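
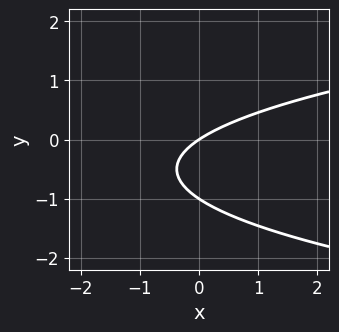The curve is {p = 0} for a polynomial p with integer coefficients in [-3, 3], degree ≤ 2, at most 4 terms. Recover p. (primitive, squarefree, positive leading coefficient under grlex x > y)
3*y^2 - 2*x + 3*y

(a) Degree: no degree-1 curve has this shape, so deg p = 2.
(b) Observable constraints: the y-axis gridline crossings are at y ∈ {-1, 0}; it crosses the x-axis at the gridline x = 0.
(c) Matching integer coefficients to the picture gives p.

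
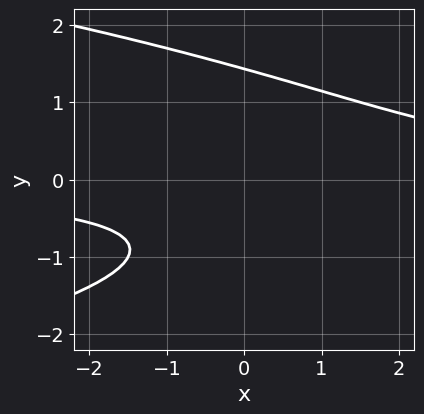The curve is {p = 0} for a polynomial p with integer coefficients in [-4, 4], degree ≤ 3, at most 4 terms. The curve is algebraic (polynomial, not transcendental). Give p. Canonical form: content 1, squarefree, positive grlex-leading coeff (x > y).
The degree is 3 — a generic line meets the curve in up to 3 points.
From the axis intercepts and sections: it misses every integer gridline on the x-axis.
Solving for integer coefficients yields p as stated.

2*y^3 + 2*x*y - 2*y - 3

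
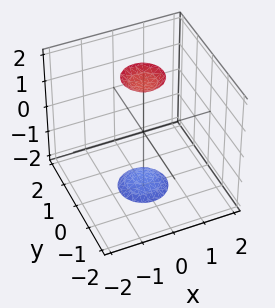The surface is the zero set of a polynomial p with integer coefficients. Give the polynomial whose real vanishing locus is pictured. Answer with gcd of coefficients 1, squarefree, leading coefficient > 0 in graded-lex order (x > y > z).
3*x^2 + 3*y^2 - z^2 + 3

(a) The picture has 2 separate pieces. Treating them together as one polynomial.
(b) deg p = 2. Two separate bowl-shaped sheets opening away from each other; a quadric.
(c) Symmetries: rotational symmetry about the z-axis ⇒ p depends on x, y only through x² + y²; mirror symmetry z ↦ −z ⇒ only even powers of z.
(d) Observable constraints: the surface avoids every integer x-axis point in the box; a circular section at z = 2 has radius between 0 and 1; no y-intercept at any integer in the box.
(e) Matching integer coefficients to the picture gives p.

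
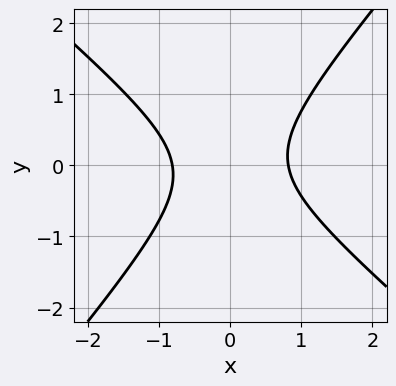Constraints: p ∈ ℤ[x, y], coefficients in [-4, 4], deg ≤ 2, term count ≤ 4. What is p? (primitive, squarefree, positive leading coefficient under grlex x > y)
First, degree: a generic line meets the curve in up to 2 points, so deg p = 2.
Then, against the integer gridlines: the curve avoids every integer y-axis point in the box.
Finally, fitting integer coefficients to these (and the overall shape) gives p.

3*x^2 + x*y - 3*y^2 - 2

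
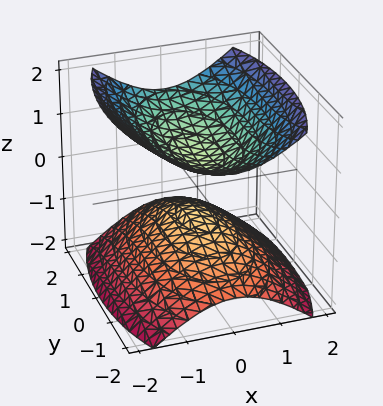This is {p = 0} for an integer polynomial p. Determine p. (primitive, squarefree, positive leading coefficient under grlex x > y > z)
First, I count 2 distinct pieces.
Next, deg p = 2.
Then, symmetries: it's symmetric under y → −y, forcing even powers of y; mirror symmetry z ↦ −z ⇒ only even powers of z; the x ↦ −x reflection is a symmetry, so x appears only in even powers.
Then, against the integer gridlines: the surface avoids every integer x-axis point in the box; no y-intercept at any integer in the box.
Finally, putting this together gives p.

3*x^2 + y^2 - 3*z^2 + 1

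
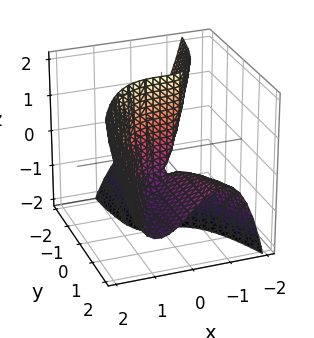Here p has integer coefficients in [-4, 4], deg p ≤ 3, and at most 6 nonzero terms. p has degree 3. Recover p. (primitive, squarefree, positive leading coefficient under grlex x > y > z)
3*x^3 - 3*x*y - 3*y*z - 2*y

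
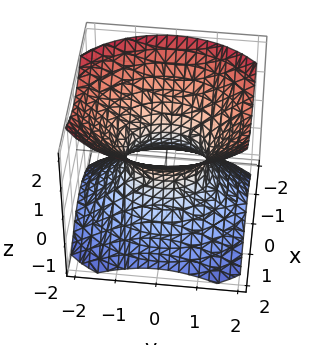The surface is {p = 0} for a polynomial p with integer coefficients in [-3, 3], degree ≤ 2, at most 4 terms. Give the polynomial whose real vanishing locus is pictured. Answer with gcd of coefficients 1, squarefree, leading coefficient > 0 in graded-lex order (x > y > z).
The degree is 2 — an hourglass — one-sheet hyperboloid; a quadric.
Symmetries: mirror symmetry z ↦ −z ⇒ only even powers of z; mirror symmetry x ↦ −x ⇒ only even powers of x; it's symmetric under y → −y, forcing even powers of y.
Checking where it meets the axes: it misses every integer gridline on the z-axis; among the integer gridlines, it crosses the y-axis at y ∈ {-1, 1}.
Assembling these constraints gives the stated polynomial.

3*x^2 + 2*y^2 - 3*z^2 - 2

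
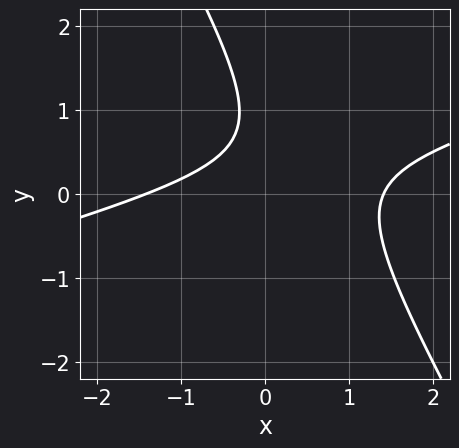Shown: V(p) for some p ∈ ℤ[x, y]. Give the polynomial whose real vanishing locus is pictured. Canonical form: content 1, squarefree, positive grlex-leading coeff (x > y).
Degree: a generic line meets the curve in up to 2 points, so deg p = 2.
Observable constraints: no y-intercept at any integer in the box.
The integer polynomial consistent with all of this is the stated p.

x^2 - 3*x*y - 2*y^2 + 3*y - 2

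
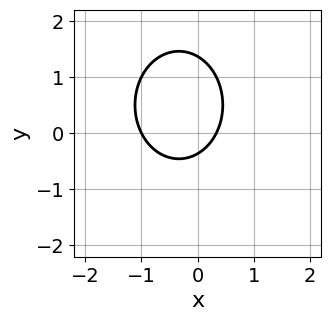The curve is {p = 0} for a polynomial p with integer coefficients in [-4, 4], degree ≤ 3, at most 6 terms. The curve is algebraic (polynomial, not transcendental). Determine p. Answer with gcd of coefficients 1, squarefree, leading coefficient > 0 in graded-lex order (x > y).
First, the degree is 2 — the shape is more complex than any degree-1 curve.
Next, from the axis intercepts and sections: it crosses the x-axis at the gridline x = -1.
Finally, solving for integer coefficients yields p as stated.

3*x^2 + 2*y^2 + 2*x - 2*y - 1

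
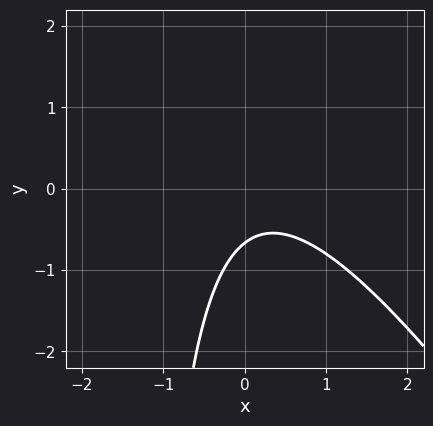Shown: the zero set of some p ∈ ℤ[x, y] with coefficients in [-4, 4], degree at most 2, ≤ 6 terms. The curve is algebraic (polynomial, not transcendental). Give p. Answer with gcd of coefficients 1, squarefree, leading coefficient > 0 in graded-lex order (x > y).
The degree is 2 — a generic line meets the curve in up to 2 points.
From the axis intercepts and sections: it misses every integer gridline on the x-axis.
Matching integer coefficients to the picture gives p.

3*x^2 + 2*x*y - x + 3*y + 2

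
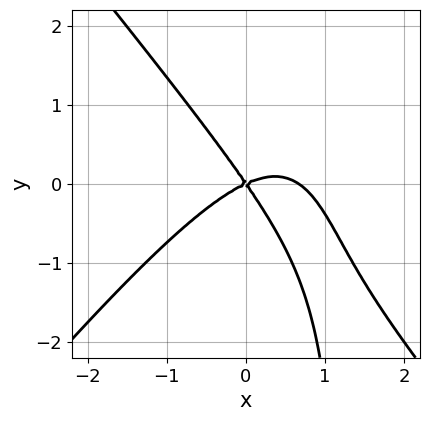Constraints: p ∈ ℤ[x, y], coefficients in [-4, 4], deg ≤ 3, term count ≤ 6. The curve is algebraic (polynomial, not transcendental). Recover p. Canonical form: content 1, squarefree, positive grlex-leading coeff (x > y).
1. Degree: the shape is more complex than any degree-2 curve, so deg p = 3.
2. Against the integer gridlines: it crosses the x-axis at the gridline x = 0; it crosses the y-axis at the gridline y = 0.
3. Fitting integer coefficients to these (and the overall shape) gives p.

3*x^3 - 2*x*y^2 - 2*x^2 + 3*x*y + 3*y^2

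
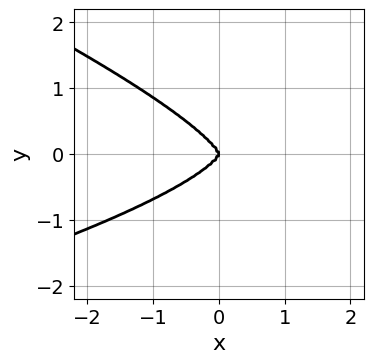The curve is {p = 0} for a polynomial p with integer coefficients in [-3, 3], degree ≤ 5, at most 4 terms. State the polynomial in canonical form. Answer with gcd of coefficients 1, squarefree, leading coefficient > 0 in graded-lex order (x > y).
x*y^3 + 3*y^4 + x^3

First, degree: the shape is more complex than any degree-3 curve, so deg p = 4.
Then, from the visible intercepts: one y-axis crossing is at y = 0; it meets the x-axis at x = 0 (among the integer gridlines).
Finally, fitting integer coefficients to these (and the overall shape) gives p.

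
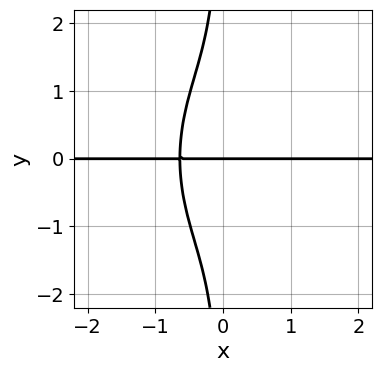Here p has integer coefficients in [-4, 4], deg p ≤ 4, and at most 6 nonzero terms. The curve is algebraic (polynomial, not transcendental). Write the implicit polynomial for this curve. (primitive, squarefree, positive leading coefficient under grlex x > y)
The degree is 4 — no degree-3 curve has this shape.
Observable constraints: every point of the x-axis in the box is on the curve; one y-axis crossing is at y = 0.
Fitting integer coefficients to these (and the overall shape) gives p.

3*x^3*y + 2*x*y^3 - 3*x^2*y + 2*y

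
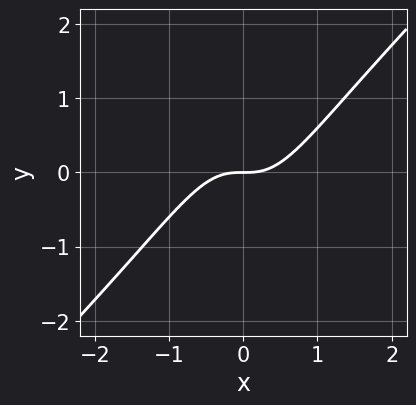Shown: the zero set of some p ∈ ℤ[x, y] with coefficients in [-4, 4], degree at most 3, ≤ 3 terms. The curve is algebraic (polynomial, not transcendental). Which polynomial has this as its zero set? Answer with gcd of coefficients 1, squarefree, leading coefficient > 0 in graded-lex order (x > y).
3*x^3 - 3*x^2*y - 2*y

1. Degree: a generic line meets the curve in up to 3 points, so deg p = 3.
2. Against the integer gridlines: it crosses the y-axis at the gridline y = 0; one x-axis crossing is at x = 0.
3. These observations pin down the coefficients.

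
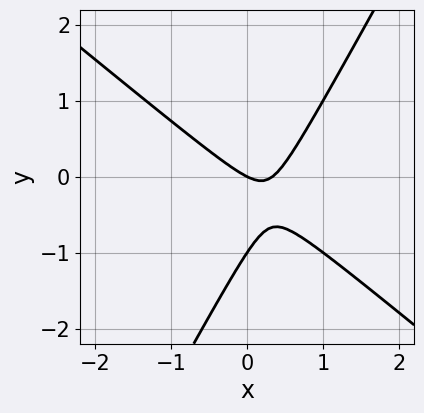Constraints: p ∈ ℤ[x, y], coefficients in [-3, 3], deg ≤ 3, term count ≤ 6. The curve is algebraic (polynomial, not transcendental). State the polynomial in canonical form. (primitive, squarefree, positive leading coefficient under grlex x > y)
(a) Degree: the shape is more complex than any degree-1 curve, so deg p = 2.
(b) From the axis intercepts and sections: among the integer gridlines, it crosses the y-axis at y ∈ {-1, 0}; it meets the x-axis at x = 0 (among the integer gridlines).
(c) Matching integer coefficients to the picture gives p.

3*x^2 + 2*x*y - 2*y^2 - x - 2*y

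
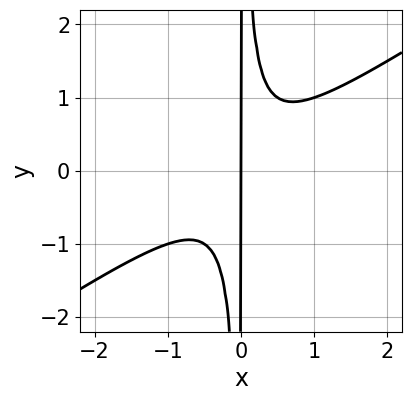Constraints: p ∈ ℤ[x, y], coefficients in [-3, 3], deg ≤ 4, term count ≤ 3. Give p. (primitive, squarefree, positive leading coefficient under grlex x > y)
2*x^3 - 3*x^2*y + x

(a) Degree: a generic line meets the curve in up to 3 points, so deg p = 3.
(b) From the visible intercepts: the visible y-axis segment lies entirely on the curve; it meets the x-axis at x = 0 (among the integer gridlines).
(c) These observations pin down the coefficients.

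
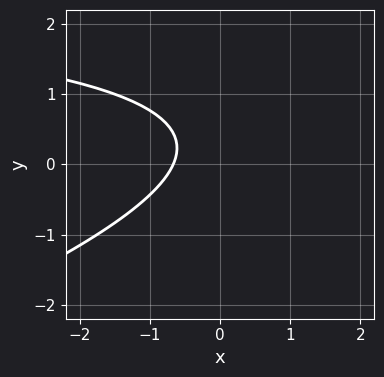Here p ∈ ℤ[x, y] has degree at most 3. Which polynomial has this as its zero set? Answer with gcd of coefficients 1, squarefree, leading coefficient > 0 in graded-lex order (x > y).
First, degree: no degree-1 curve has this shape, so deg p = 2.
Next, against the integer gridlines: no y-intercept at any integer in the box.
Finally, solving for integer coefficients yields p as stated.

x*y - 3*y^2 - 3*x + 2*y - 2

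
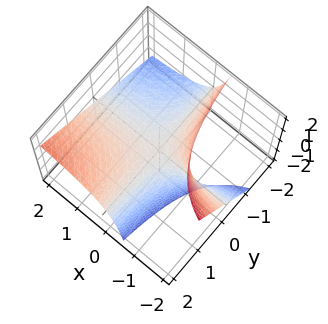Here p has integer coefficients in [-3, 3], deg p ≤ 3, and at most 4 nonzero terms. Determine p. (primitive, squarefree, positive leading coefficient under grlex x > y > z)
1. Degree: the shape is more complex than any degree-1 surface, so deg p = 2.
2. Checking where it meets the axes: every point of the y-axis in the box is on the surface; it crosses the z-axis at the gridline z = 0; the visible x-axis segment lies entirely on the surface.
3. These observations pin down the coefficients.

x*y - x*z - z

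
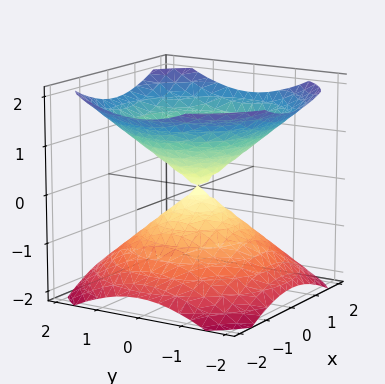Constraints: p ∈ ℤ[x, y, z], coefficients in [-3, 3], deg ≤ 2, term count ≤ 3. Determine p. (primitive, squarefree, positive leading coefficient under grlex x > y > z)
First, I count 2 distinct pieces.
Then, the degree is 2 — two nappes meeting at a single point; a quadric.
Then, symmetries: mirror symmetry z ↦ −z ⇒ only even powers of z; rotational symmetry about the z-axis ⇒ p depends on x, y only through x² + y².
Then, reading off the gridlines: it meets the z-axis at z = 0 (among the integer gridlines); one x-axis crossing is at x = 0; a circular section at z = -1 has radius between 1 and 2.
Finally, the integer polynomial consistent with all of this is the stated p.

2*x^2 + 2*y^2 - 3*z^2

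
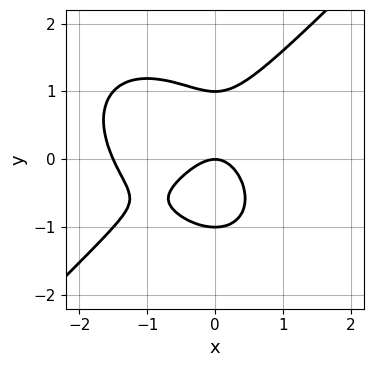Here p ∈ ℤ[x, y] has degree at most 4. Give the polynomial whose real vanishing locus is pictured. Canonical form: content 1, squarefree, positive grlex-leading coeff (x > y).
2*x^3 - 2*y^3 + 3*x^2 + 2*y

The degree is 3 — the shape is more complex than any degree-2 curve.
Against the integer gridlines: among the integer gridlines, it crosses the y-axis at y ∈ {-1, 0, 1}; it crosses the x-axis at the gridline x = 0.
These observations pin down the coefficients.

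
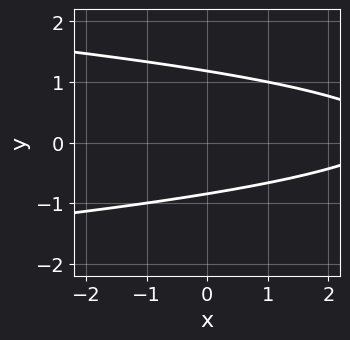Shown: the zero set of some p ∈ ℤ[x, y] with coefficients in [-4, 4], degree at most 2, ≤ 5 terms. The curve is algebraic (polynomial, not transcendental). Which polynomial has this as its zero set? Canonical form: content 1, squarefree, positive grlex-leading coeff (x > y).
1. The degree is 2 — the shape is more complex than any degree-1 curve.
2. Against the integer gridlines: no x-intercept at any integer in the box.
3. These observations pin down the coefficients.

3*y^2 + x - y - 3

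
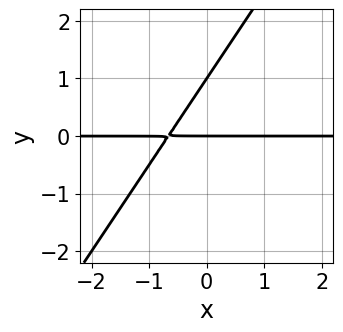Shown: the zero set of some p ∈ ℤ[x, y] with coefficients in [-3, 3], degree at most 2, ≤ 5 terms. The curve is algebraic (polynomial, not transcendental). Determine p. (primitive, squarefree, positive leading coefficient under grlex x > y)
3*x*y - 2*y^2 + 2*y

Degree: no degree-1 curve has this shape, so deg p = 2.
Reading off the gridlines: the y-axis gridline crossings are at y ∈ {0, 1}; the visible x-axis segment lies entirely on the curve.
Assembling these constraints gives the stated polynomial.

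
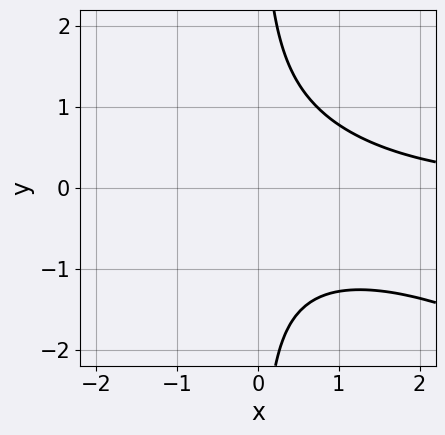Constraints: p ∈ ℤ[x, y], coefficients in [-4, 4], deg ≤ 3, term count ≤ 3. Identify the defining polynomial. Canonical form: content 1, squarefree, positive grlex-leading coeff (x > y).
1. deg p = 3. No degree-2 curve has this shape.
2. From the visible intercepts: it misses every integer gridline on the y-axis; the curve avoids every integer x-axis point in the box.
3. Fitting integer coefficients to these (and the overall shape) gives p.

x^2*y + 2*x*y^2 - 2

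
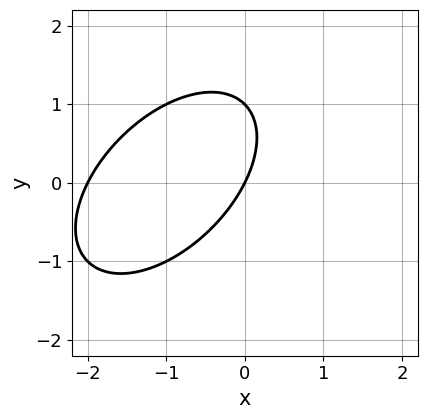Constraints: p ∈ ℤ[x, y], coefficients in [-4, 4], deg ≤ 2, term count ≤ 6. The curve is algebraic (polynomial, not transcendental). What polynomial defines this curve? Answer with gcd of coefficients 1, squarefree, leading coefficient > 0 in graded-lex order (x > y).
Degree: the shape is more complex than any degree-1 curve, so deg p = 2.
Observable constraints: the x-axis gridline crossings are at x ∈ {-2, 0}; among the integer gridlines, it crosses the y-axis at y ∈ {0, 1}.
The integer polynomial consistent with all of this is the stated p.

x^2 - x*y + y^2 + 2*x - y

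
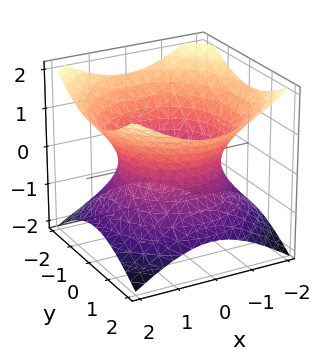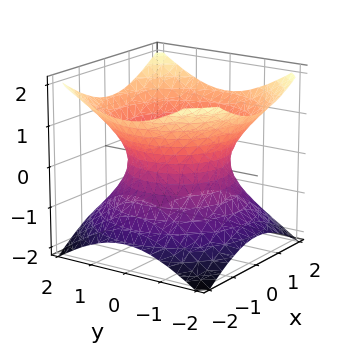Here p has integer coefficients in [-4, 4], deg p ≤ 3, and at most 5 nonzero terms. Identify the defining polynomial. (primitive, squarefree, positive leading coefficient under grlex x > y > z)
2*x^2 + 2*y^2 - 3*z^2 - 3

(a) deg p = 2. One connected sheet with a waist; a quadric.
(b) Symmetries: the z-axis is an axis of rotation, so x and y enter only as x² + y²; it's symmetric under z → −z, forcing even powers of z.
(c) From the axis intercepts and sections: it misses every integer gridline on the z-axis; a circular section at z = -1 has radius between 1 and 2.
(d) These observations pin down the coefficients.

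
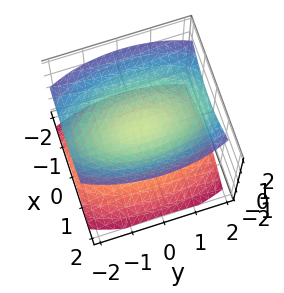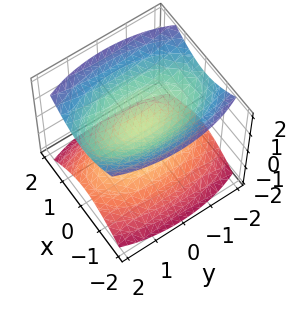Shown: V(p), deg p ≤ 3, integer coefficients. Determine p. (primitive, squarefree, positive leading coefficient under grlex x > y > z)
3*x^2 + y^2 - 3*z^2 + 1

First, I count 2 distinct pieces. Treating them together as one polynomial.
Then, degree: two sheets facing apart; a quadric, so deg p = 2.
Then, symmetries: the x ↦ −x reflection is a symmetry, so x appears only in even powers; mirror symmetry z ↦ −z ⇒ only even powers of z; the y ↦ −y reflection is a symmetry, so y appears only in even powers.
Then, observable constraints: it misses every integer gridline on the y-axis; the surface avoids every integer x-axis point in the box.
Finally, together with the visible shape, these determine p as stated.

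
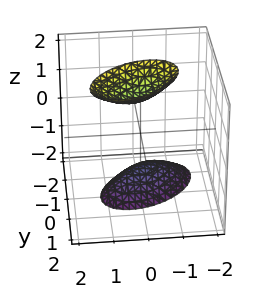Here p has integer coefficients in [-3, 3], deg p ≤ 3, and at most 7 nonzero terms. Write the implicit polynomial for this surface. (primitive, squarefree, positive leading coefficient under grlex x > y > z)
1. The picture has 2 separate pieces. Treating them together as one polynomial.
2. deg p = 2. The shape is more complex than any degree-1 surface.
3. Reading off the gridlines: no y-intercept at any integer in the box; it misses every integer gridline on the x-axis.
4. The integer polynomial consistent with all of this is the stated p.

2*x^2 - 2*x*y + 3*y^2 - y*z - z^2 + 2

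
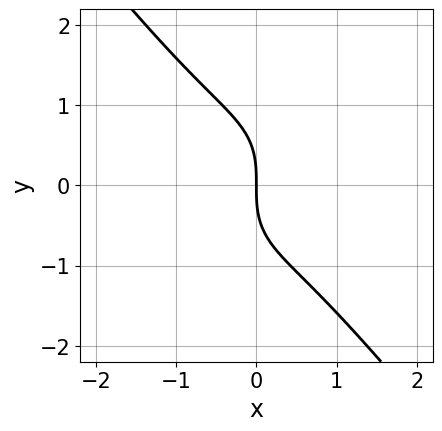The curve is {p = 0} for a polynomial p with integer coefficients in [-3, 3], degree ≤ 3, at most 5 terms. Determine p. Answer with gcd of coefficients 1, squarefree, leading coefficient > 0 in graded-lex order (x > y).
2*x^3 + y^3 + 2*x

First, degree: no degree-2 curve has this shape, so deg p = 3.
Then, from the visible intercepts: one x-axis crossing is at x = 0; it meets the y-axis at y = 0 (among the integer gridlines).
Finally, putting this together gives p.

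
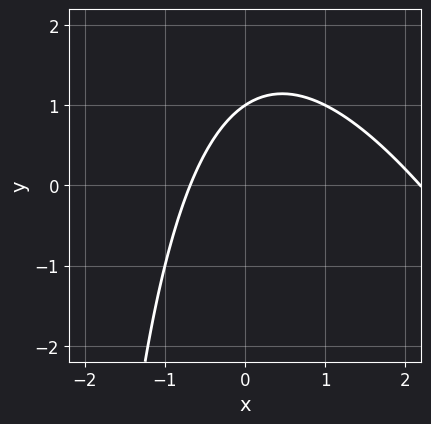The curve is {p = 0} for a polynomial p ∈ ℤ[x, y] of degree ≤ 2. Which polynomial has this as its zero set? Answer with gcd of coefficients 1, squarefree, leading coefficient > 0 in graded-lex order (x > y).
(a) The degree is 2 — no degree-1 curve has this shape.
(b) Observable constraints: it meets the y-axis at y = 1 (among the integer gridlines).
(c) The integer polynomial consistent with all of this is the stated p.

2*x^2 + x*y - 3*x + 3*y - 3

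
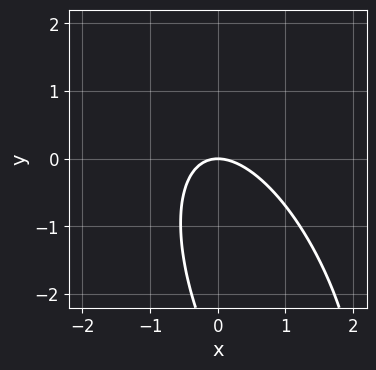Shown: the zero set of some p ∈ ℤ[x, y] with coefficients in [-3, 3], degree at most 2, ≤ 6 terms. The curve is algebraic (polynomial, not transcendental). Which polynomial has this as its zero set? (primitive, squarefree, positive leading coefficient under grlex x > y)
3*x^2 + 2*x*y + y^2 + 3*y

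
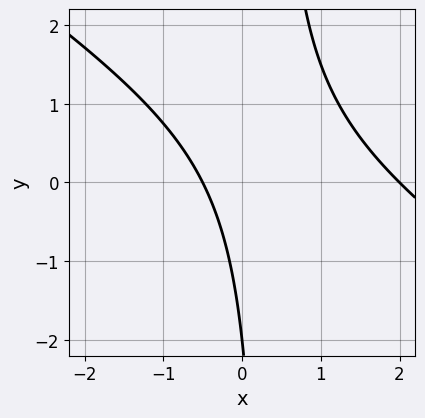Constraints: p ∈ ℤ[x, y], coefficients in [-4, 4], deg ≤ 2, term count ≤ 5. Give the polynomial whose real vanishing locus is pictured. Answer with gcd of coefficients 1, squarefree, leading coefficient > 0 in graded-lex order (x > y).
2*x^2 + 3*x*y - 3*x - y - 2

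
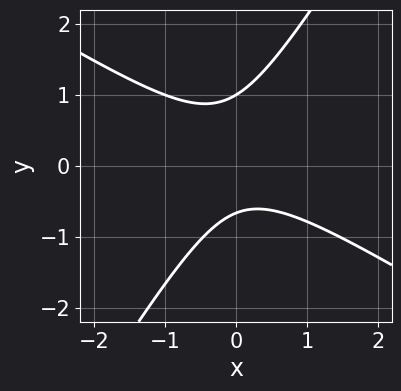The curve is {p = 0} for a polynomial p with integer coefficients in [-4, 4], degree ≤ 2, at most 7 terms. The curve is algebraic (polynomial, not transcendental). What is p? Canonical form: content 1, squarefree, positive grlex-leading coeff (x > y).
3*x^2 + 3*x*y - 3*y^2 + y + 2

(a) deg p = 2. A generic line meets the curve in up to 2 points.
(b) From the visible intercepts: one y-axis crossing is at y = 1; the curve avoids every integer x-axis point in the box.
(c) These observations pin down the coefficients.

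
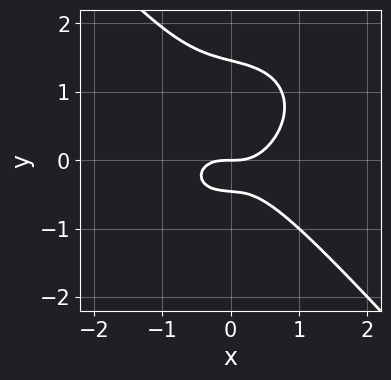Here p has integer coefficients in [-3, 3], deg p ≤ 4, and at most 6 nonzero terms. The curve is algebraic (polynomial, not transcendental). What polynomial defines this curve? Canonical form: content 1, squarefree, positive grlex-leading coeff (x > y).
First, degree: a generic line meets the curve in up to 3 points, so deg p = 3.
Next, from the axis intercepts and sections: it crosses the y-axis at the gridline y = 0; one x-axis crossing is at x = 0.
Finally, solving for integer coefficients yields p as stated.

3*x^3 + x*y^2 + 3*y^3 - 3*y^2 - 2*y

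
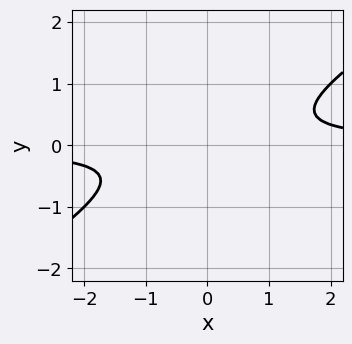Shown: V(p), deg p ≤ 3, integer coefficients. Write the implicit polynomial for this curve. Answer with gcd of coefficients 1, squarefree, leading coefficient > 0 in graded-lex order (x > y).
First, the degree is 2 — no degree-1 curve has this shape.
Then, against the integer gridlines: it misses every integer gridline on the y-axis; no x-intercept at any integer in the box.
Finally, solving for integer coefficients yields p as stated.

2*x*y - 3*y^2 - 1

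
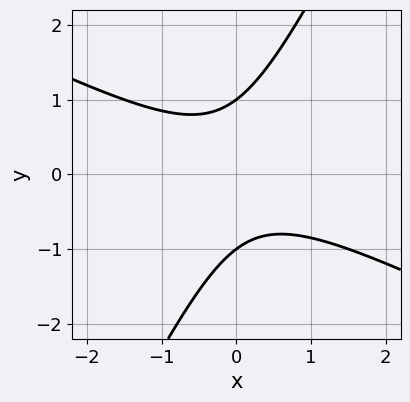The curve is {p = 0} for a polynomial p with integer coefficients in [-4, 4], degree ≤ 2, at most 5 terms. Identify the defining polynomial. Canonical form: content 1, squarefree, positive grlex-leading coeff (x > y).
2*x^2 + 3*x*y - 2*y^2 + 2

1. The degree is 2 — no degree-1 curve has this shape.
2. Observable constraints: no x-intercept at any integer in the box; among the integer gridlines, it crosses the y-axis at y ∈ {-1, 1}.
3. Assembling these constraints gives the stated polynomial.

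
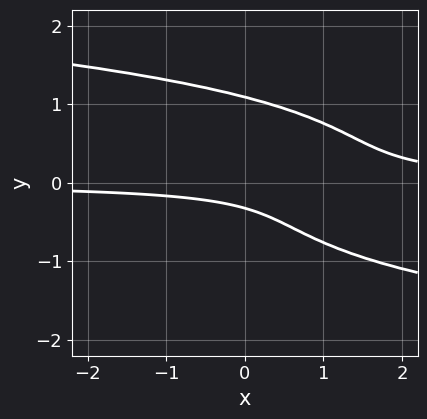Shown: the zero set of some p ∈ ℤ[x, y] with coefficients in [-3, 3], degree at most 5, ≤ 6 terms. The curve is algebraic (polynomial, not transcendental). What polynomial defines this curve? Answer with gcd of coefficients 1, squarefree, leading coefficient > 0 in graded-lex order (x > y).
First, degree: the shape is more complex than any degree-3 curve, so deg p = 4.
Then, from the visible intercepts: the curve avoids every integer x-axis point in the box.
Finally, matching integer coefficients to the picture gives p.

3*y^4 + 3*x*y - 3*y - 1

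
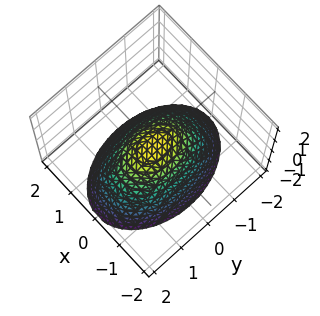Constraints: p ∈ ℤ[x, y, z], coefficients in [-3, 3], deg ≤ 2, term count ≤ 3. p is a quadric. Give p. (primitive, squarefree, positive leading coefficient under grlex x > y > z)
2*x^2 + y^2 + 2*z

deg p = 2. A single bowl opening along one axis; a quadric.
Symmetries: the y ↦ −y reflection is a symmetry, so y appears only in even powers; mirror symmetry x ↦ −x ⇒ only even powers of x.
Observable constraints: it crosses the z-axis at the gridline z = 0; one x-axis crossing is at x = 0.
Matching integer coefficients to the picture gives p.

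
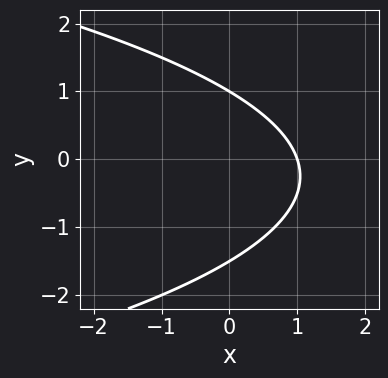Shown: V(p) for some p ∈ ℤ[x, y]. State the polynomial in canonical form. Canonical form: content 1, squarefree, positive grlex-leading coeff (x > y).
1. The degree is 2 — a generic line meets the curve in up to 2 points.
2. From the axis intercepts and sections: it crosses the y-axis at the gridline y = 1; one x-axis crossing is at x = 1.
3. Putting this together gives p.

2*y^2 + 3*x + y - 3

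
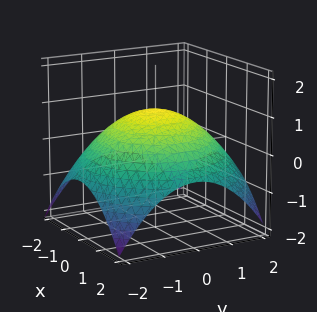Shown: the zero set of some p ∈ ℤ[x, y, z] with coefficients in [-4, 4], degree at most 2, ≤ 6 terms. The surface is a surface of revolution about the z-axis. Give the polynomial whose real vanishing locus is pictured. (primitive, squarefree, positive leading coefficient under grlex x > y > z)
x^2 + y^2 + 3*z - 3

1. The degree is 2 — no degree-1 surface has this shape.
2. By symmetry, the surface is invariant under rotation about z: p = q(x² + y², z).
3. Against the integer gridlines: one z-axis crossing is at z = 1; a circular section at z = 0 has radius between 1 and 2.
4. These observations pin down the coefficients.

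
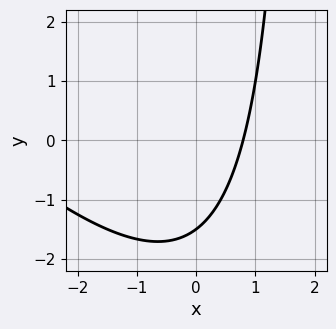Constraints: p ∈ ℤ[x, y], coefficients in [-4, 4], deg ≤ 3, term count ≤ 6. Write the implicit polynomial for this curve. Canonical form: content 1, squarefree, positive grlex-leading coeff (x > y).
x^2 + x*y + 3*x - 2*y - 3

Degree: the shape is more complex than any degree-1 curve, so deg p = 2.
Matching integer coefficients to the picture gives p.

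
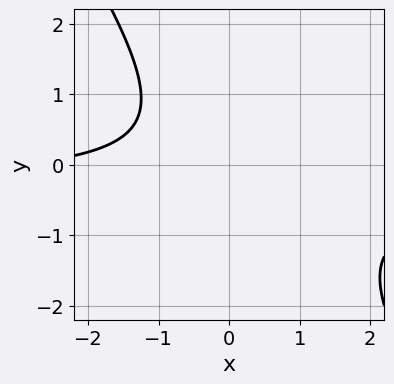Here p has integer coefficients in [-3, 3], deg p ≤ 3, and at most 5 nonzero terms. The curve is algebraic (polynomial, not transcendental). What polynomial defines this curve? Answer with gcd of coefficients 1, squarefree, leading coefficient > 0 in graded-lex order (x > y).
3*x*y + 2*y^2 + x + 3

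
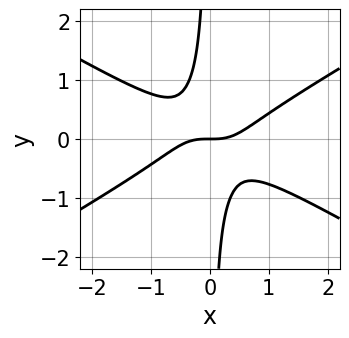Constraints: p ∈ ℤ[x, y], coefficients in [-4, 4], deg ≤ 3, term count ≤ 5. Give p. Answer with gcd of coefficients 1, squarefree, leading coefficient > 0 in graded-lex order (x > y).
(a) Degree: the shape is more complex than any degree-2 curve, so deg p = 3.
(b) Checking where it meets the axes: it crosses the y-axis at the gridline y = 0; one x-axis crossing is at x = 0.
(c) These observations pin down the coefficients.

x^3 - 3*x*y^2 - y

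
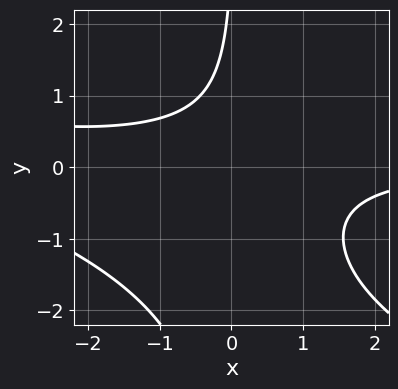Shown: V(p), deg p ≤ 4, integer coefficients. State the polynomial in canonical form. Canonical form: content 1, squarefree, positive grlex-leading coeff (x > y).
x^2*y + 2*x*y^2 + 3*x*y - y + 3

The degree is 3 — a generic line meets the curve in up to 3 points.
Reading off the gridlines: no y-intercept at any integer in the box; it misses every integer gridline on the x-axis.
Matching integer coefficients to the picture gives p.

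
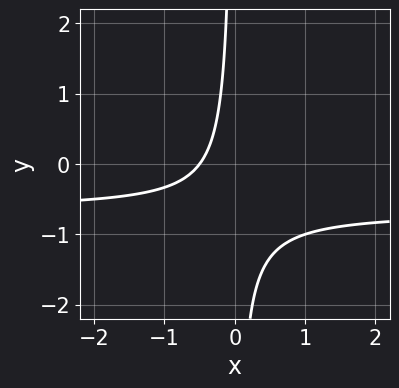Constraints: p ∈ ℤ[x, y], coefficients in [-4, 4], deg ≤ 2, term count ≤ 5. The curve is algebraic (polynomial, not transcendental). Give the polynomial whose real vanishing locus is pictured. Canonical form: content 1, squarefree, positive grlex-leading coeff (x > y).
3*x*y + 2*x + 1

The degree is 2 — no degree-1 curve has this shape.
Checking where it meets the axes: it misses every integer gridline on the y-axis.
The integer polynomial consistent with all of this is the stated p.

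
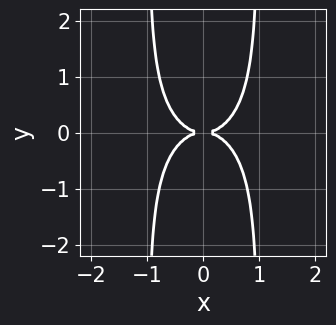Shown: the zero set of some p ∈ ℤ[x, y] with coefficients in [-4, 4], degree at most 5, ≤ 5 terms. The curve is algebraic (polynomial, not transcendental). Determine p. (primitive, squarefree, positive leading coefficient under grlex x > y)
(a) Degree: a generic line meets the curve in up to 4 points, so deg p = 4.
(b) Symmetries: it's symmetric under y → −y, forcing even powers of y; mirror symmetry x ↦ −x ⇒ only even powers of x.
(c) From the visible intercepts: it meets the y-axis at y = 0 (among the integer gridlines); one x-axis crossing is at x = 0.
(d) These observations pin down the coefficients.

x^4 + x^2*y^2 - y^2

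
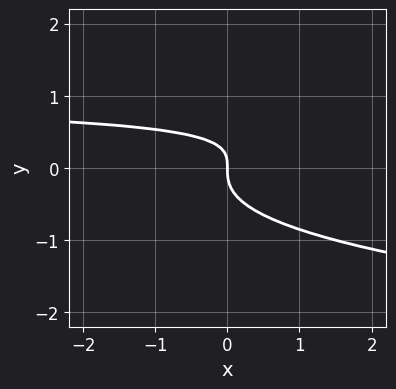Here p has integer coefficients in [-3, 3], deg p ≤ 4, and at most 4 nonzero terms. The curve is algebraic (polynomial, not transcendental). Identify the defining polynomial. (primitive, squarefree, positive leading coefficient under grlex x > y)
1. The degree is 3 — a generic line meets the curve in up to 3 points.
2. Against the integer gridlines: it crosses the y-axis at the gridline y = 0; it crosses the x-axis at the gridline x = 0.
3. Fitting integer coefficients to these (and the overall shape) gives p.

3*y^3 - x*y + x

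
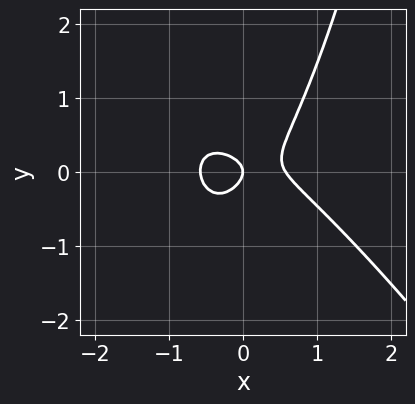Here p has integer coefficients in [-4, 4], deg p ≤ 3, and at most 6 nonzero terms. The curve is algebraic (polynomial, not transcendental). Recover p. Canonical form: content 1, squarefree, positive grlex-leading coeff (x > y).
3*x^3 + 2*x^2*y + x*y - 3*y^2 - x

Degree: no degree-2 curve has this shape, so deg p = 3.
Reading off the gridlines: it crosses the y-axis at the gridline y = 0; one x-axis crossing is at x = 0.
Solving for integer coefficients yields p as stated.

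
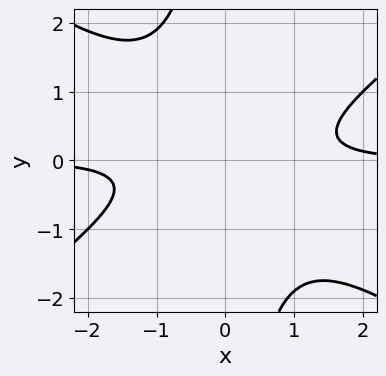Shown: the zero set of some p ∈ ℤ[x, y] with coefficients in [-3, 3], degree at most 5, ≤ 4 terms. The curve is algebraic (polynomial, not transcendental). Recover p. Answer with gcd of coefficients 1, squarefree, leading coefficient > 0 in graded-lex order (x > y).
x^3*y - 2*x*y^3 - 3*y^2 - 1

First, deg p = 4. The shape is more complex than any degree-3 curve.
Then, against the integer gridlines: no x-intercept at any integer in the box; the curve avoids every integer y-axis point in the box.
Finally, solving for integer coefficients yields p as stated.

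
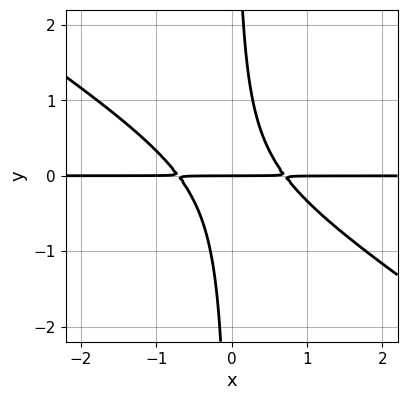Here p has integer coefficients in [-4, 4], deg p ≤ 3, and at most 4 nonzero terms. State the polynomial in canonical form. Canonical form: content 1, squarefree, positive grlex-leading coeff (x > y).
First, deg p = 3. The shape is more complex than any degree-2 curve.
Next, observable constraints: it crosses the y-axis at the gridline y = 0; every point of the x-axis in the box is on the curve.
Finally, fitting integer coefficients to these (and the overall shape) gives p.

2*x^2*y + 3*x*y^2 - y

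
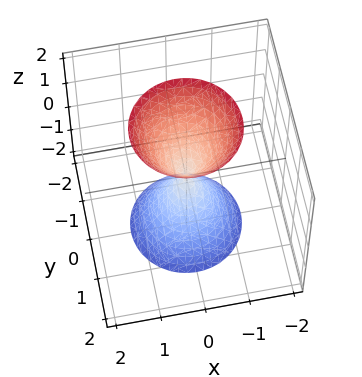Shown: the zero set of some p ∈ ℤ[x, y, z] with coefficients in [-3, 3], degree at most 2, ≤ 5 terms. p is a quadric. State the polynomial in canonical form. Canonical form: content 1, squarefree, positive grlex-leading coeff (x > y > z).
1. I count 2 distinct pieces. They look like related sheets of one shape, so recover p as a whole.
2. The degree is 2 — two nappes meeting at a single point; a quadric.
3. Symmetries: the z ↦ −z reflection is a symmetry, so z appears only in even powers; the surface is invariant under rotation about z: p = q(x² + y², z).
4. From the visible intercepts: one y-axis crossing is at y = 0; it crosses the x-axis at the gridline x = 0; a circular section at z = 2 has radius between 1 and 2; it crosses the z-axis at the gridline z = 0.
5. Together with the visible shape, these determine p as stated.

3*x^2 + 3*y^2 - z^2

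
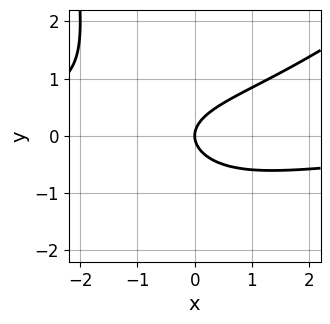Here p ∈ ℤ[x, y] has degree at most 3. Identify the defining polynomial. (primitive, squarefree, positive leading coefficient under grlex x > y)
First, degree: the shape is more complex than any degree-2 curve, so deg p = 3.
Then, reading off the gridlines: it crosses the x-axis at the gridline x = 0; it meets the y-axis at y = 0 (among the integer gridlines).
Finally, together with the visible shape, these determine p as stated.

x^2*y - x*y^2 - 3*y^2 + 2*x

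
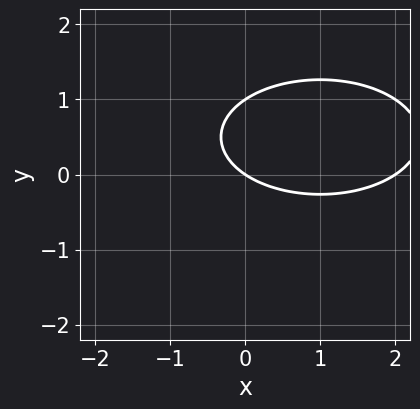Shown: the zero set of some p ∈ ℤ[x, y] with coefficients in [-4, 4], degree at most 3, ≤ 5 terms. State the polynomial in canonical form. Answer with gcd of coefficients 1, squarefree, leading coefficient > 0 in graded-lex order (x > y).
deg p = 2. A generic line meets the curve in up to 2 points.
Checking where it meets the axes: the y-axis gridline crossings are at y ∈ {0, 1}; the x-axis gridline crossings are at x ∈ {0, 2}.
These observations pin down the coefficients.

x^2 + 3*y^2 - 2*x - 3*y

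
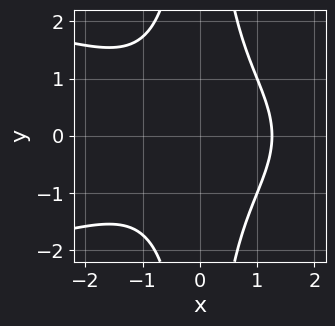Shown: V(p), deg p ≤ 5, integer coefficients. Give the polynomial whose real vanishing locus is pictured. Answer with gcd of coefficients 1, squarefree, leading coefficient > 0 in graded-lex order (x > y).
deg p = 4. A generic line meets the curve in up to 4 points.
Symmetries: mirror symmetry y ↦ −y ⇒ only even powers of y.
Observable constraints: no y-intercept at any integer in the box.
Fitting integer coefficients to these (and the overall shape) gives p.

x^2*y^2 + x^3 - 2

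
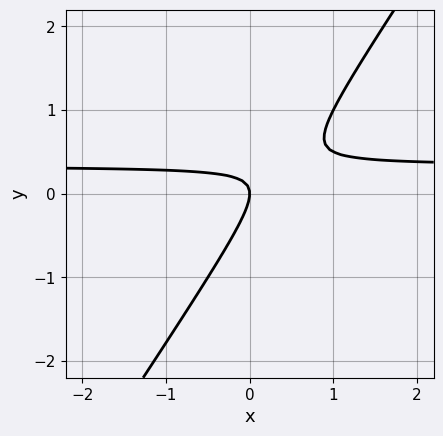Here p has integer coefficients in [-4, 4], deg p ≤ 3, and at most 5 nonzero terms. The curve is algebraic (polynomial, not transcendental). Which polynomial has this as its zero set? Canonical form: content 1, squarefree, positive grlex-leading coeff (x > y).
1. deg p = 2. A generic line meets the curve in up to 2 points.
2. From the visible intercepts: it meets the x-axis at x = 0 (among the integer gridlines); it crosses the y-axis at the gridline y = 0.
3. These observations pin down the coefficients.

3*x*y - 2*y^2 - x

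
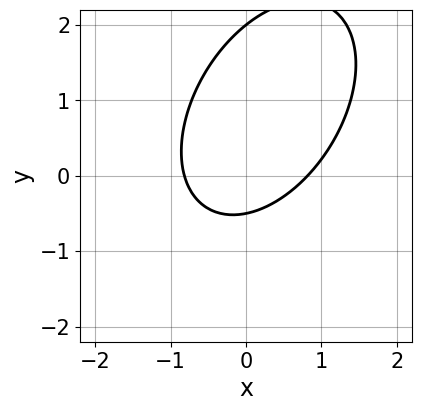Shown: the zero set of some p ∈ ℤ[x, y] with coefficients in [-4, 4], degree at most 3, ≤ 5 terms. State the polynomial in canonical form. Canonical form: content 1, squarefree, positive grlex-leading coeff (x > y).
3*x^2 - 2*x*y + 2*y^2 - 3*y - 2

The degree is 2 — the shape is more complex than any degree-1 curve.
Checking where it meets the axes: it crosses the y-axis at the gridline y = 2.
Assembling these constraints gives the stated polynomial.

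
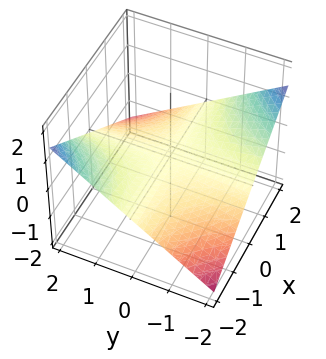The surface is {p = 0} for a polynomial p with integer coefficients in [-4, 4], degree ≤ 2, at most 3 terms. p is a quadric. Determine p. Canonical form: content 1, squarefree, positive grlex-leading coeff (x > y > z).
1. Degree: a hyperbolic paraboloid; a quadric, so deg p = 2.
2. From the axis intercepts and sections: one z-axis crossing is at z = 0; the visible x-axis segment lies entirely on the surface; every point of the y-axis in the box is on the surface.
3. Matching integer coefficients to the picture gives p.

x*y + 3*z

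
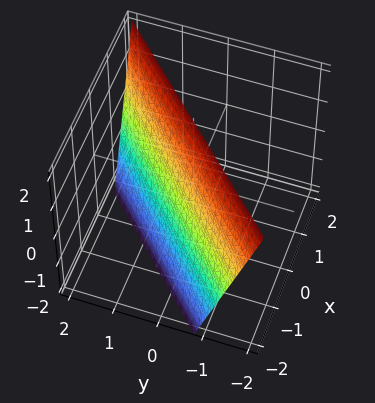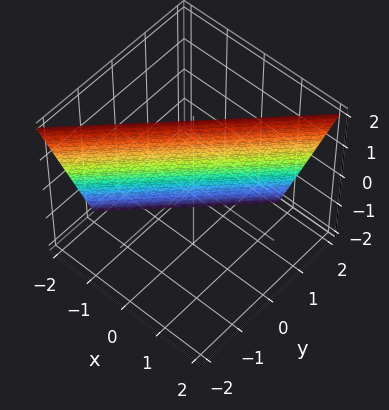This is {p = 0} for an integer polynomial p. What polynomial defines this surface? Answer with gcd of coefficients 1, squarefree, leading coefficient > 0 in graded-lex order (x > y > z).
3*x - 3*y - z + 2

(a) Degree: every cross-section is a straight line — this is a plane, so deg p = 1.
(b) Checking where it meets the axes: it crosses the z-axis at the gridline z = 2.
(c) The integer polynomial consistent with all of this is the stated p.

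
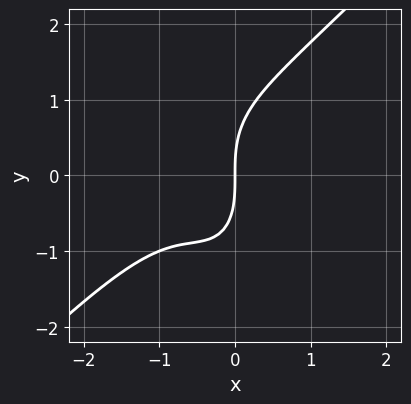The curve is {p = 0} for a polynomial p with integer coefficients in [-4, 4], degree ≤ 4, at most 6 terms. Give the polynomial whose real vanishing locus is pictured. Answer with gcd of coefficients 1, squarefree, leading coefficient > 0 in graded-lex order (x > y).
3*x^3 - 2*x^2*y - y^3 + 3*x^2 + 3*x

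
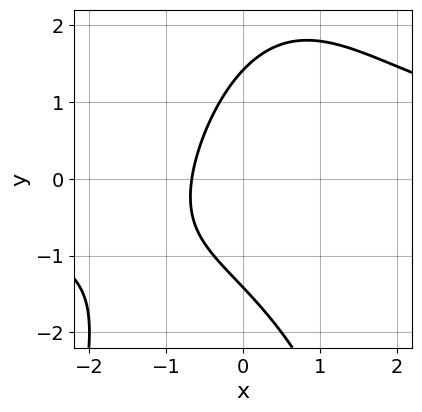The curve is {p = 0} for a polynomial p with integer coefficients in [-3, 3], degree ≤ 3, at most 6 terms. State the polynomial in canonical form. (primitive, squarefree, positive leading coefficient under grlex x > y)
x^2*y + y^2 - 3*x - 2

First, deg p = 3. A generic line meets the curve in up to 3 points.
Finally, putting this together gives p.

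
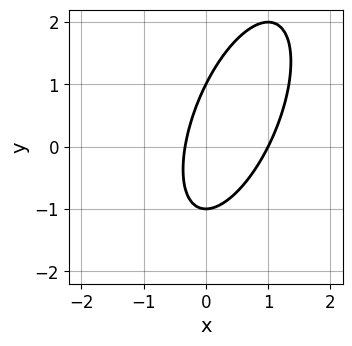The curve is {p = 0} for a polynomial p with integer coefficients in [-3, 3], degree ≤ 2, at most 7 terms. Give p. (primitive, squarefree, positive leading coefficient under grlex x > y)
3*x^2 - 2*x*y + y^2 - 2*x - 1

First, deg p = 2. The shape is more complex than any degree-1 curve.
Then, reading off the gridlines: it crosses the x-axis at the gridline x = 1; among the integer gridlines, it crosses the y-axis at y ∈ {-1, 1}.
Finally, putting this together gives p.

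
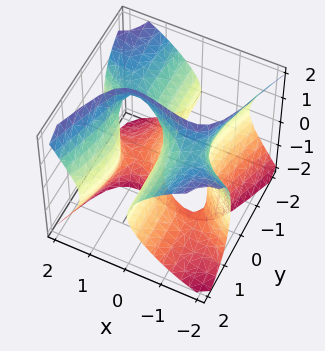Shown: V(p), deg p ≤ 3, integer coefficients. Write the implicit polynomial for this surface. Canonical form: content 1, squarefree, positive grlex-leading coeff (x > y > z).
The degree is 3 — no degree-2 surface has this shape.
Against the integer gridlines: the visible z-axis segment lies entirely on the surface; it crosses the x-axis at the gridline x = 0; the visible y-axis segment lies entirely on the surface.
Fitting integer coefficients to these (and the overall shape) gives p.

2*x^3 + 3*x^2*y - 2*x*y^2 - 3*y*z^2 - 3*x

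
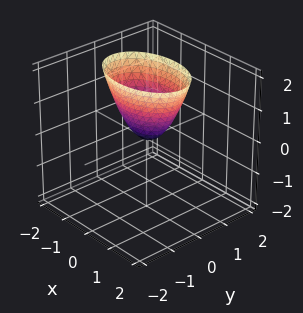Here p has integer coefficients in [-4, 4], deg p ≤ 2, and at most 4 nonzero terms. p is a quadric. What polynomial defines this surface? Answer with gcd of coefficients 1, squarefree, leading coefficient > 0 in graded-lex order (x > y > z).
(a) The degree is 2 — a single bowl opening along one axis; a quadric.
(b) Symmetries: it's symmetric under y → −y, forcing even powers of y; it's symmetric under x → −x, forcing even powers of x.
(c) Reading off the gridlines: it crosses the z-axis at the gridline z = 0; it crosses the x-axis at the gridline x = 0; one y-axis crossing is at y = 0.
(d) Solving for integer coefficients yields p as stated.

x^2 + 2*y^2 - z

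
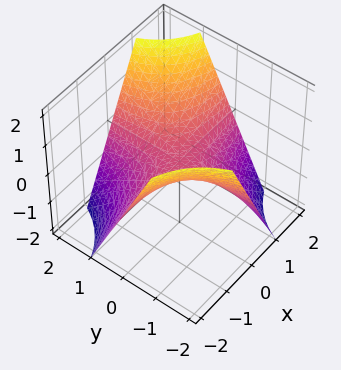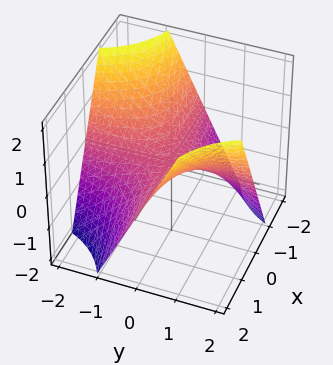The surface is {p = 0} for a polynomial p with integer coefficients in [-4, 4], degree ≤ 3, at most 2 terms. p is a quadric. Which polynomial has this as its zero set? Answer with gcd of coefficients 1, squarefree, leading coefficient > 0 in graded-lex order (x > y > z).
x*y - z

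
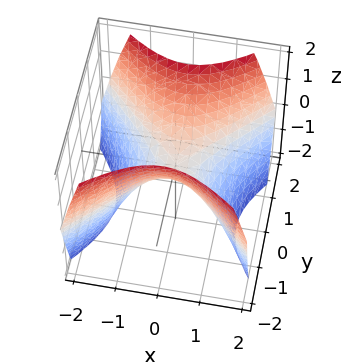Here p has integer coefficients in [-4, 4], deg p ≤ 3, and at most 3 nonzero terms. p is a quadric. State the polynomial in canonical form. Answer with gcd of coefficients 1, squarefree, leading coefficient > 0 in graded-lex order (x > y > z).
x^2 - y^2 + z

1. The degree is 2 — a hyperbolic paraboloid; a quadric.
2. Symmetries: the x ↦ −x reflection is a symmetry, so x appears only in even powers; the y ↦ −y reflection is a symmetry, so y appears only in even powers.
3. Observable constraints: one y-axis crossing is at y = 0; it crosses the z-axis at the gridline z = 0; one x-axis crossing is at x = 0.
4. The integer polynomial consistent with all of this is the stated p.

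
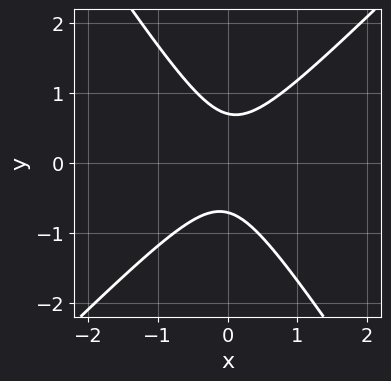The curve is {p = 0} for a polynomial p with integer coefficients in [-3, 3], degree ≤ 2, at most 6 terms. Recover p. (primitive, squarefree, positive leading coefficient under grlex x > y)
3*x^2 - x*y - 2*y^2 + 1

Degree: a generic line meets the curve in up to 2 points, so deg p = 2.
From the visible intercepts: it misses every integer gridline on the x-axis.
Matching integer coefficients to the picture gives p.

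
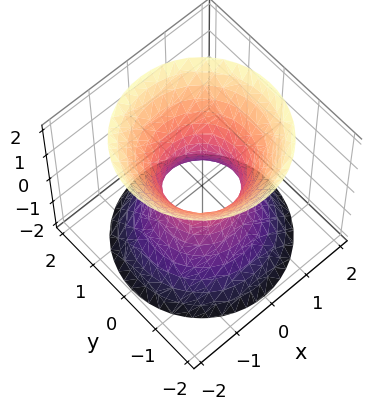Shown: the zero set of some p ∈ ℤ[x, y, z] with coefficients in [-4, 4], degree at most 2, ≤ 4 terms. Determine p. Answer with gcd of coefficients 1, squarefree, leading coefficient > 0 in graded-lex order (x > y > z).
First, the degree is 2 — an hourglass — one-sheet hyperboloid; a quadric.
Then, symmetries: rotational symmetry about the z-axis ⇒ p depends on x, y only through x² + y²; it's symmetric under z → −z, forcing even powers of z.
Next, from the visible intercepts: no z-intercept at any integer in the box; a circular section at z = 0 has radius between 0 and 1.
Finally, together with the visible shape, these determine p as stated.

3*x^2 + 3*y^2 - 2*z^2 - 2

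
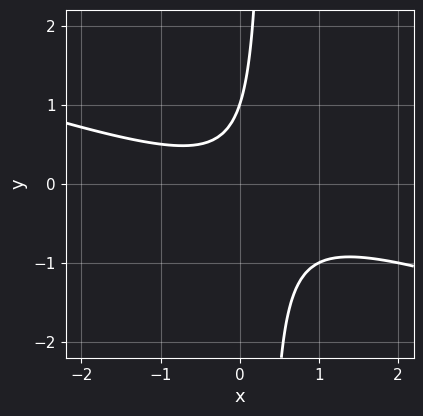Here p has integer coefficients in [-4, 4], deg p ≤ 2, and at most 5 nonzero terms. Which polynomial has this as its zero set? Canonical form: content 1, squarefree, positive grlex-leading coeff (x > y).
x^2 + 3*x*y - y + 1

1. Degree: a generic line meets the curve in up to 2 points, so deg p = 2.
2. Reading off the gridlines: it meets the y-axis at y = 1 (among the integer gridlines); the curve avoids every integer x-axis point in the box.
3. Putting this together gives p.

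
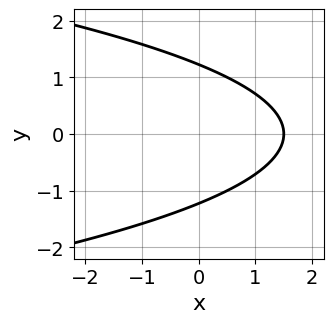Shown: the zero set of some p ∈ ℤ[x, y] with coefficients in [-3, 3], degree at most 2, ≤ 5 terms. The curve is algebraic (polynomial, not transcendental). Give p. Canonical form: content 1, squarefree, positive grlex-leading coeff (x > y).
First, degree: the shape is more complex than any degree-1 curve, so deg p = 2.
Next, symmetries: mirror symmetry y ↦ −y ⇒ only even powers of y.
Finally, matching integer coefficients to the picture gives p.

2*y^2 + 2*x - 3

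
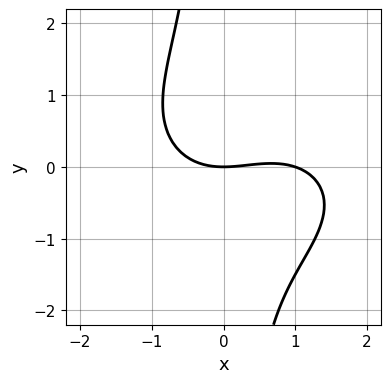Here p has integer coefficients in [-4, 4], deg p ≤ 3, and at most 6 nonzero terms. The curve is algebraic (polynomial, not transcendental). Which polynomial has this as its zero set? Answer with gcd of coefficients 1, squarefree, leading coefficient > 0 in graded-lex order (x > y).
First, the degree is 3 — no degree-2 curve has this shape.
Next, reading off the gridlines: the x-axis gridline crossings are at x ∈ {0, 1}; one y-axis crossing is at y = 0.
Finally, these observations pin down the coefficients.

x^3 + 2*x*y^2 - x^2 + 3*y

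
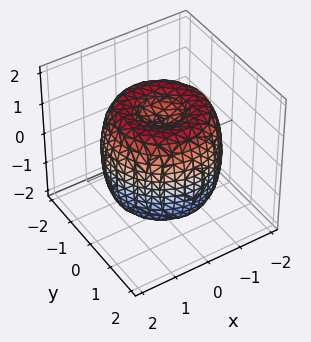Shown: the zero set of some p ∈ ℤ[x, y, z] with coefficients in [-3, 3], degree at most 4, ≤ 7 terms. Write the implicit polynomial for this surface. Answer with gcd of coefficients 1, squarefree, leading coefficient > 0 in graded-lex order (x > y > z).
x^4 + 2*x^2*y^2 + y^4 - 2*x^2 - 2*y^2 + z^2 - 1

First, degree: the shape is more complex than any degree-3 surface, so deg p = 4.
Next, by symmetry, the z-axis is an axis of rotation, so x and y enter only as x² + y².
Next, from the visible intercepts: the z-axis gridline crossings are at z ∈ {-1, 1}; a circular section at z = -1 has radius between 1 and 2.
Finally, matching integer coefficients to the picture gives p.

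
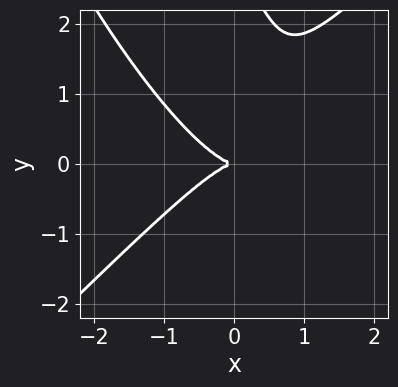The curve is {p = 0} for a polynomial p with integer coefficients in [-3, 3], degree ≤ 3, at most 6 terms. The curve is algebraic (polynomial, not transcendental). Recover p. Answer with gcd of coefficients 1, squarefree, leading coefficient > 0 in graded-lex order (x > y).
3*x^3 - 2*x*y^2 - y^3 + 3*y^2

1. The degree is 3 — a generic line meets the curve in up to 3 points.
2. Observable constraints: it crosses the x-axis at the gridline x = 0; it crosses the y-axis at the gridline y = 0.
3. These observations pin down the coefficients.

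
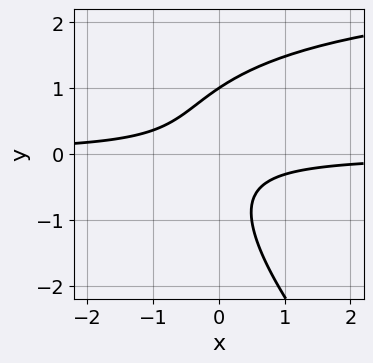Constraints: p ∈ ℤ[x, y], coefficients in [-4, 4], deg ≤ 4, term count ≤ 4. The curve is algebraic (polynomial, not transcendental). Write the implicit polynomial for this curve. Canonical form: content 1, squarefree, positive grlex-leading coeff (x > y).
(a) The degree is 3 — the shape is more complex than any degree-2 curve.
(b) Reading off the gridlines: the curve avoids every integer x-axis point in the box; it crosses the y-axis at the gridline y = 1.
(c) Solving for integer coefficients yields p as stated.

x*y^2 + y^3 - 3*x*y - 1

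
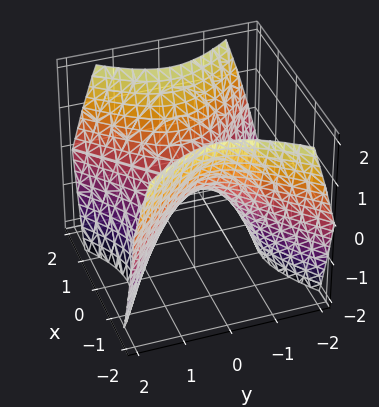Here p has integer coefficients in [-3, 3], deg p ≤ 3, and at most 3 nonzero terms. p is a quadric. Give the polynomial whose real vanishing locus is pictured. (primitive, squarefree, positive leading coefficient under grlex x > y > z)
x^2 - y^2 - z

deg p = 2. A hyperbolic paraboloid; a quadric.
Symmetries: the x ↦ −x reflection is a symmetry, so x appears only in even powers; the y ↦ −y reflection is a symmetry, so y appears only in even powers.
Against the integer gridlines: it meets the x-axis at x = 0 (among the integer gridlines); it crosses the z-axis at the gridline z = 0; it crosses the y-axis at the gridline y = 0.
Together with the visible shape, these determine p as stated.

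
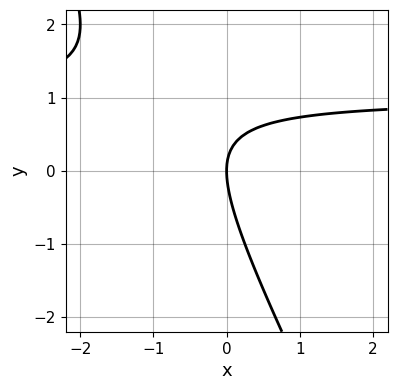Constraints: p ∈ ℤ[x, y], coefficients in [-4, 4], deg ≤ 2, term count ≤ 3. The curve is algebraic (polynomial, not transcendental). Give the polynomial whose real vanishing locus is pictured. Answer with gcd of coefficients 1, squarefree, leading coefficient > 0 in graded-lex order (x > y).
2*x*y + y^2 - 2*x

First, deg p = 2.
Next, observable constraints: one y-axis crossing is at y = 0; it crosses the x-axis at the gridline x = 0.
Finally, the integer polynomial consistent with all of this is the stated p.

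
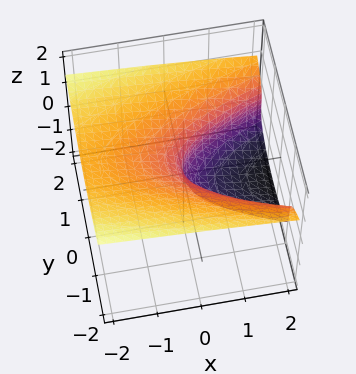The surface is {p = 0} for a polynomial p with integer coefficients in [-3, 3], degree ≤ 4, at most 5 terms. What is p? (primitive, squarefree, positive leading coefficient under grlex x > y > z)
(a) The degree is 3 — no degree-2 surface has this shape.
(b) Reading off the gridlines: one x-axis crossing is at x = 0; it crosses the z-axis at the gridline z = 0.
(c) Putting this together gives p.

2*z^3 - y^2 + x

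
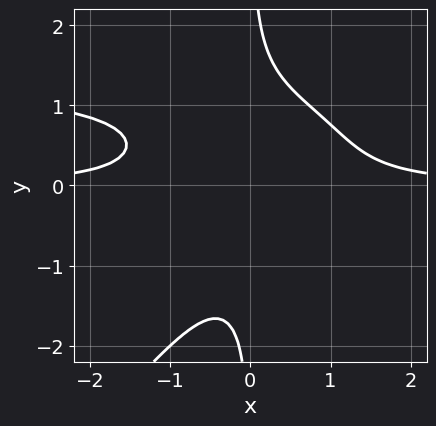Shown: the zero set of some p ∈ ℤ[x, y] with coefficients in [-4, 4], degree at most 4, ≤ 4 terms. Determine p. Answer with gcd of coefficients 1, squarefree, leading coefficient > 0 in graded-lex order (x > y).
2*x^2*y^2 - 2*x*y^3 - 3*x^2*y + 2

1. The degree is 4 — the shape is more complex than any degree-3 curve.
2. Against the integer gridlines: no x-intercept at any integer in the box; no y-intercept at any integer in the box.
3. Solving for integer coefficients yields p as stated.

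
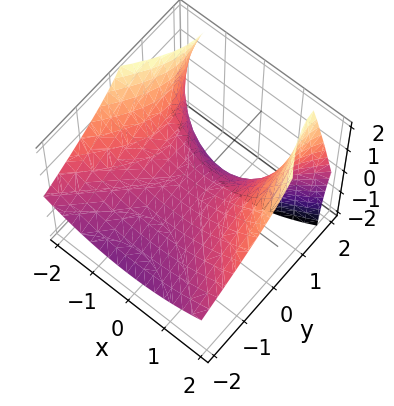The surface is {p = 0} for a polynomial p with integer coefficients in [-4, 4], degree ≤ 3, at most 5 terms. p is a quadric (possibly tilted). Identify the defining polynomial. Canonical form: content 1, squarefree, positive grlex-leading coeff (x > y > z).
x^2 - y^2 + 2*y*z - 3*z

First, the degree is 2 — no degree-1 surface has this shape.
Then, reading off the gridlines: one z-axis crossing is at z = 0; one x-axis crossing is at x = 0.
Finally, together with the visible shape, these determine p as stated.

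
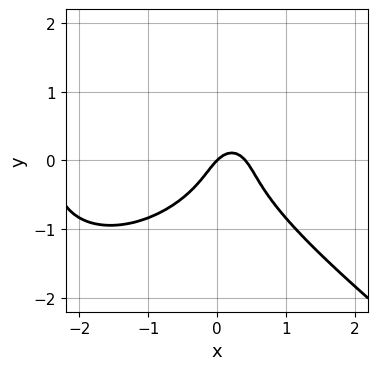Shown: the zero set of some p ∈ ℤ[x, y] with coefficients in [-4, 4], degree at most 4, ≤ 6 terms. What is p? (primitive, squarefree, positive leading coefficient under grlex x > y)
deg p = 3.
From the visible intercepts: it meets the y-axis at y = 0 (among the integer gridlines); it meets the x-axis at x = 0 (among the integer gridlines).
These observations pin down the coefficients.

x^3 + 2*y^3 + 2*x^2 - x + y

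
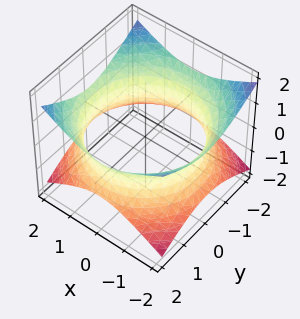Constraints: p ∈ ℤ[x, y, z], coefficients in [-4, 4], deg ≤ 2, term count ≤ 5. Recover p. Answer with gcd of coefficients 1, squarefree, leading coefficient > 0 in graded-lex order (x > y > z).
(a) Degree: one connected sheet with a waist; a quadric, so deg p = 2.
(b) By symmetry, the z-axis is an axis of rotation, so x and y enter only as x² + y²; mirror symmetry z ↦ −z ⇒ only even powers of z.
(c) Against the integer gridlines: it misses every integer gridline on the z-axis; a circular section at z = 0 has radius between 1 and 2.
(d) The integer polynomial consistent with all of this is the stated p.

x^2 + y^2 - 2*z^2 - 3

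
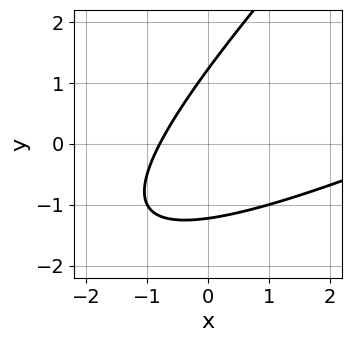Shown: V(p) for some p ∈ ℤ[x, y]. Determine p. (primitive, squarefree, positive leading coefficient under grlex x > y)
1. The degree is 2 — a generic line meets the curve in up to 2 points.
2. Putting this together gives p.

x^2 - 3*x*y + 2*y^2 - 3*x - 3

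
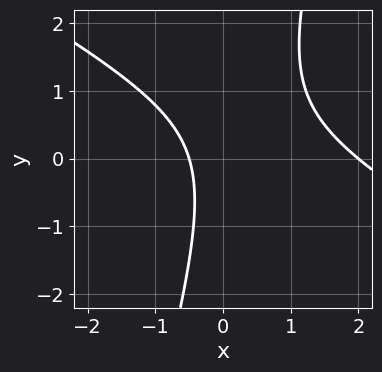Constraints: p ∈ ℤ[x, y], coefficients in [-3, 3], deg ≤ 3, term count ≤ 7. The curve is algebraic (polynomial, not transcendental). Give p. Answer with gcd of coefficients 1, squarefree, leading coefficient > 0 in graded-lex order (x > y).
2*x^2 + 3*x*y - y^2 - 3*x - 2

1. The degree is 2 — no degree-1 curve has this shape.
2. Against the integer gridlines: one x-axis crossing is at x = 2; it misses every integer gridline on the y-axis.
3. Putting this together gives p.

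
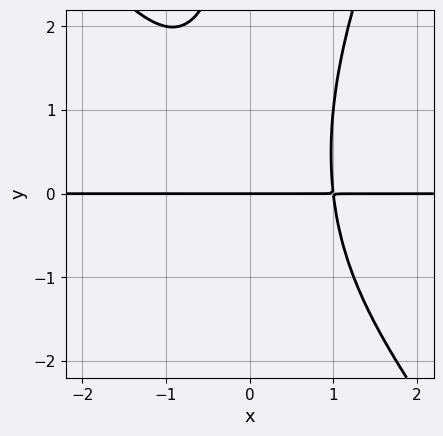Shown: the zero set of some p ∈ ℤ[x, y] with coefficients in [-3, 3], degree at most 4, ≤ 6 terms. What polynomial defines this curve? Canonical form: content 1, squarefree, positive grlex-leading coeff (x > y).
(a) Degree: a generic line meets the curve in up to 4 points, so deg p = 4.
(b) From the visible intercepts: every point of the x-axis in the box is on the curve; it crosses the y-axis at the gridline y = 0.
(c) These observations pin down the coefficients.

3*x^3*y + x^2*y^2 - x*y^3 - 3*y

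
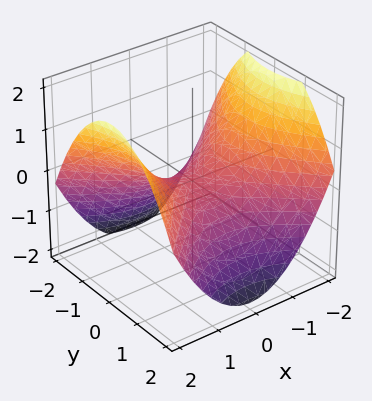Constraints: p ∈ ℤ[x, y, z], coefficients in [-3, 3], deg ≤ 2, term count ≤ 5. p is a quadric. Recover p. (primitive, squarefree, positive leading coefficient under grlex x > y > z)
x^2 - y^2 - 2*z

deg p = 2. A saddle surface; a quadric.
Symmetries: the y ↦ −y reflection is a symmetry, so y appears only in even powers; the x ↦ −x reflection is a symmetry, so x appears only in even powers.
From the visible intercepts: it meets the x-axis at x = 0 (among the integer gridlines); it crosses the z-axis at the gridline z = 0.
Assembling these constraints gives the stated polynomial.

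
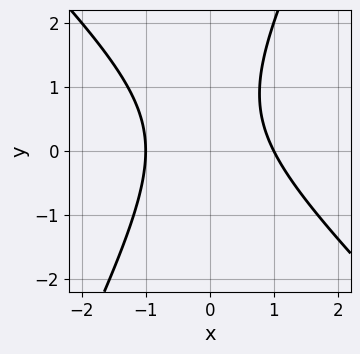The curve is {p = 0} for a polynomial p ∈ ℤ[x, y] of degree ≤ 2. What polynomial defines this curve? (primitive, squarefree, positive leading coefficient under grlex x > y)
2*x^2 + x*y - y^2 + y - 2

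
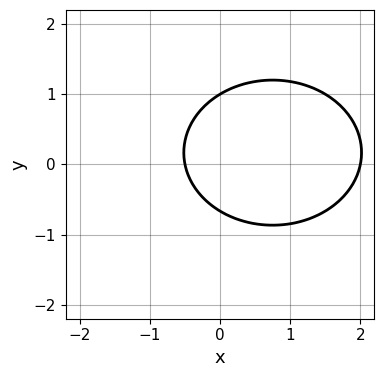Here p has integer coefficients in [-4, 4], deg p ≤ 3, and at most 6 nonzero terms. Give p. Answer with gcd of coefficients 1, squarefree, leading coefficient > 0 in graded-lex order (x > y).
2*x^2 + 3*y^2 - 3*x - y - 2

(a) Degree: no degree-1 curve has this shape, so deg p = 2.
(b) From the axis intercepts and sections: it crosses the y-axis at the gridline y = 1; it meets the x-axis at x = 2 (among the integer gridlines).
(c) The integer polynomial consistent with all of this is the stated p.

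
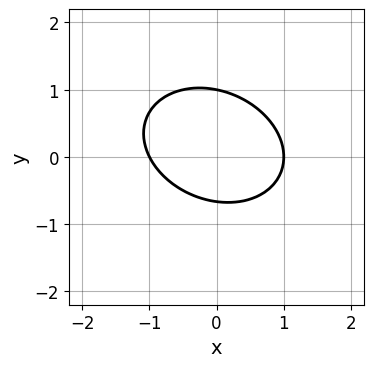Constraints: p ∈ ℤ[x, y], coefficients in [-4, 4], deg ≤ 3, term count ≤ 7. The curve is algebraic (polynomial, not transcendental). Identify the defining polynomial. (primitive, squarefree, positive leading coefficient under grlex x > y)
2*x^2 + x*y + 3*y^2 - y - 2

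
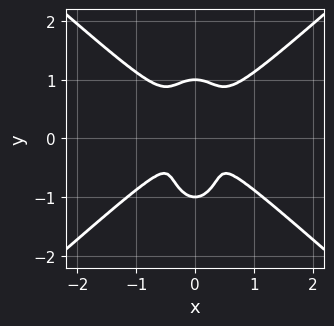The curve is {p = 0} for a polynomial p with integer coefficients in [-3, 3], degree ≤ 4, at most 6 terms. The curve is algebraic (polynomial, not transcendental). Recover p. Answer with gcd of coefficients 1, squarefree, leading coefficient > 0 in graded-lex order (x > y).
(a) Degree: a generic line meets the curve in up to 4 points, so deg p = 4.
(b) Symmetries: it's symmetric under x → −x, forcing even powers of x.
(c) Reading off the gridlines: the y-axis gridline crossings are at y ∈ {-1, 1}.
(d) The integer polynomial consistent with all of this is the stated p.

3*x^4 - 3*x^2*y^2 - y^4 + x^2*y + y^2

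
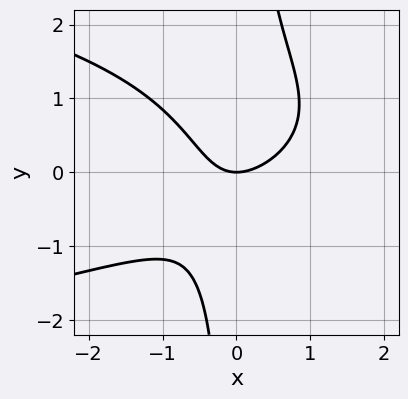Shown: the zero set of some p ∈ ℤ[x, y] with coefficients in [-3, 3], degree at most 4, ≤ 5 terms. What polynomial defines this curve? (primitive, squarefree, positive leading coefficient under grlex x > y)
First, the degree is 3 — the shape is more complex than any degree-2 curve.
Then, reading off the gridlines: it meets the y-axis at y = 0 (among the integer gridlines); it meets the x-axis at x = 0 (among the integer gridlines).
Finally, the integer polynomial consistent with all of this is the stated p.

3*x*y^2 + 3*x^2 - 2*x*y - 3*y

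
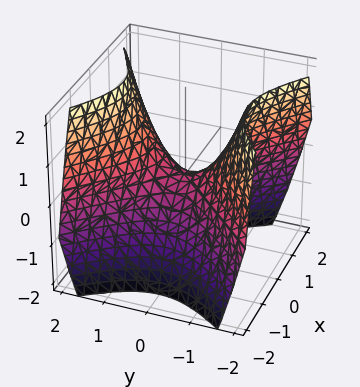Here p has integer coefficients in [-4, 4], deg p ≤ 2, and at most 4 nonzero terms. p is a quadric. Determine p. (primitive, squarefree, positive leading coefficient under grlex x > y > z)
x^2 - y^2 + z

deg p = 2. A saddle surface; a quadric.
Symmetries: the y ↦ −y reflection is a symmetry, so y appears only in even powers; mirror symmetry x ↦ −x ⇒ only even powers of x.
Against the integer gridlines: it crosses the y-axis at the gridline y = 0; it crosses the x-axis at the gridline x = 0; it meets the z-axis at z = 0 (among the integer gridlines).
Together with the visible shape, these determine p as stated.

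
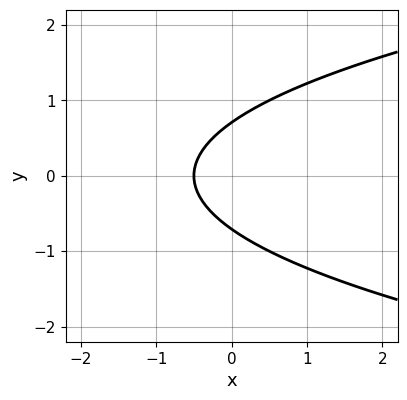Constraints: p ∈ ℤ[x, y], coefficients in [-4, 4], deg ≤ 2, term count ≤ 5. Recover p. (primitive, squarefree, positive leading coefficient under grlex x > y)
2*y^2 - 2*x - 1

(a) deg p = 2. No degree-1 curve has this shape.
(b) Symmetries: the y ↦ −y reflection is a symmetry, so y appears only in even powers.
(c) Matching integer coefficients to the picture gives p.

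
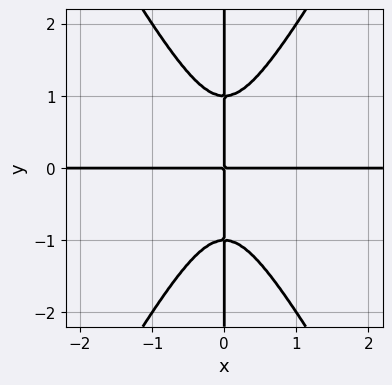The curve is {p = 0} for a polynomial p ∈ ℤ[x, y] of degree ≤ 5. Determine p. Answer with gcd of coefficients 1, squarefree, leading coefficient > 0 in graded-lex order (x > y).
deg p = 4. No degree-3 curve has this shape.
Reading off the gridlines: the visible x-axis segment lies entirely on the curve; every point of the y-axis in the box is on the curve.
Assembling these constraints gives the stated polynomial.

3*x^3*y - x*y^3 + x*y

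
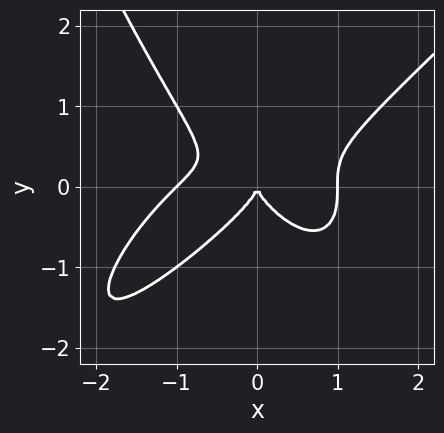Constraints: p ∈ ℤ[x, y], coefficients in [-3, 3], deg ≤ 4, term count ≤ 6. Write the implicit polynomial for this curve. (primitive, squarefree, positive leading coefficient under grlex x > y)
x^4 - x^3*y + x^2*y - 2*y^3 - x^2

1. The degree is 4 — a generic line meets the curve in up to 4 points.
2. Reading off the gridlines: among the integer gridlines, it crosses the x-axis at x ∈ {-1, 0, 1}; one y-axis crossing is at y = 0.
3. Matching integer coefficients to the picture gives p.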